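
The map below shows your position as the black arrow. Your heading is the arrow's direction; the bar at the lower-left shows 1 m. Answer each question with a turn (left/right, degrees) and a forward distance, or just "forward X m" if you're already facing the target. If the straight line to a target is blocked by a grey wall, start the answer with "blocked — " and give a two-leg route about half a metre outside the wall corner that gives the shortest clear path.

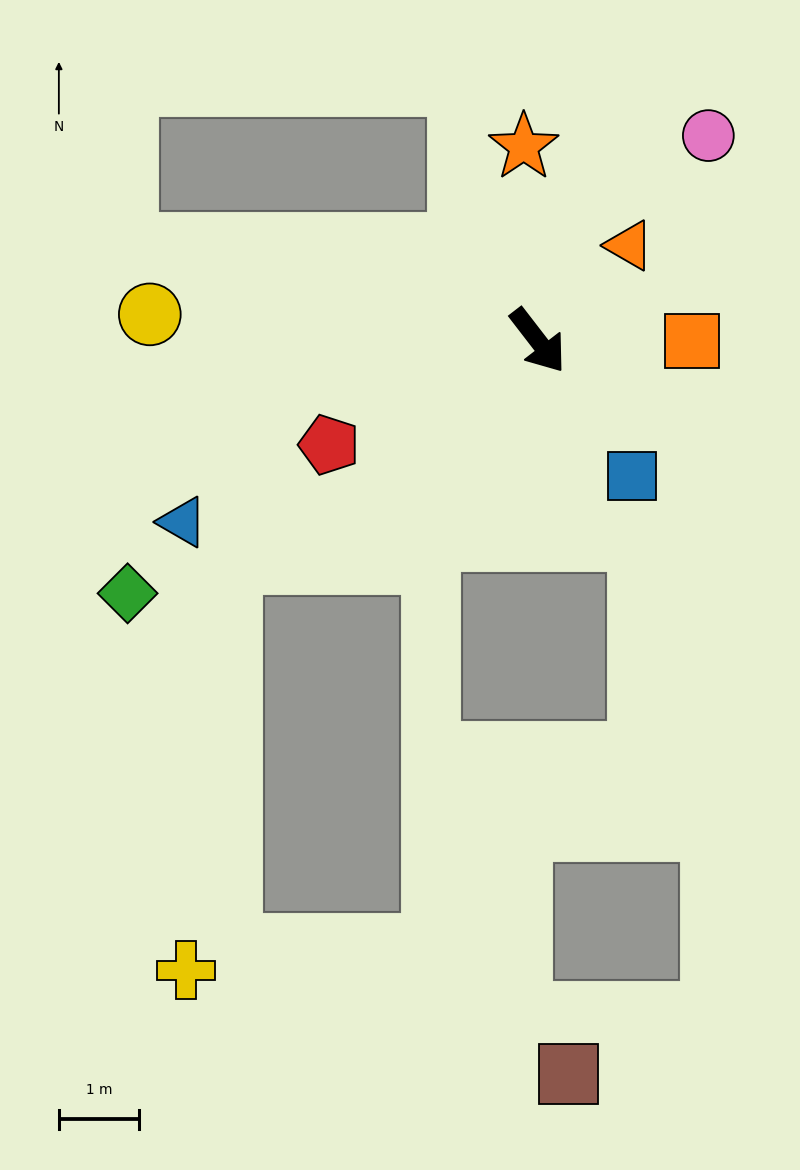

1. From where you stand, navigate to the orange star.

turn left 147°, forward 2.4 m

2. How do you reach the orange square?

turn left 52°, forward 1.9 m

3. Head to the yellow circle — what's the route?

turn right 132°, forward 4.9 m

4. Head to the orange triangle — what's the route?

turn left 99°, forward 1.7 m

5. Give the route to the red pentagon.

turn right 101°, forward 2.9 m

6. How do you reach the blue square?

turn right 3°, forward 2.1 m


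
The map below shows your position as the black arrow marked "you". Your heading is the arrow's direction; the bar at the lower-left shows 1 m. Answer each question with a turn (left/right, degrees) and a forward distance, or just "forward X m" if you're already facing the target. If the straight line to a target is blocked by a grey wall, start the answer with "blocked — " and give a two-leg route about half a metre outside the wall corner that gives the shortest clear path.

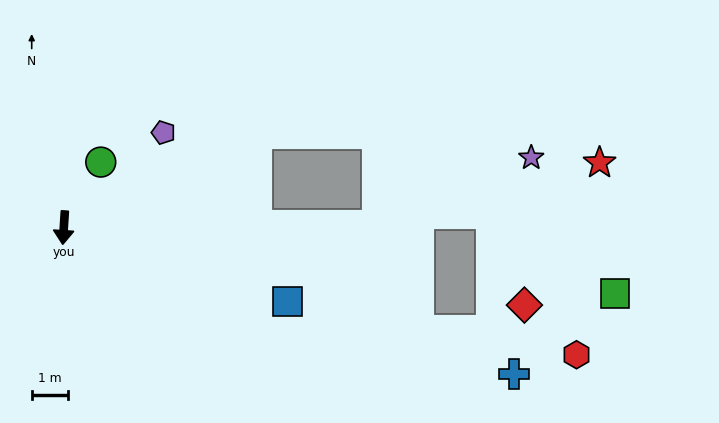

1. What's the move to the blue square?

turn left 75°, forward 6.4 m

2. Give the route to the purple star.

blocked — turn left 94°, forward 8.6 m, then turn left 23°, forward 4.6 m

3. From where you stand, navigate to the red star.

blocked — turn left 94°, forward 8.6 m, then turn left 15°, forward 6.3 m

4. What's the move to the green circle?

turn left 154°, forward 2.1 m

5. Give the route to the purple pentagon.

turn left 137°, forward 3.8 m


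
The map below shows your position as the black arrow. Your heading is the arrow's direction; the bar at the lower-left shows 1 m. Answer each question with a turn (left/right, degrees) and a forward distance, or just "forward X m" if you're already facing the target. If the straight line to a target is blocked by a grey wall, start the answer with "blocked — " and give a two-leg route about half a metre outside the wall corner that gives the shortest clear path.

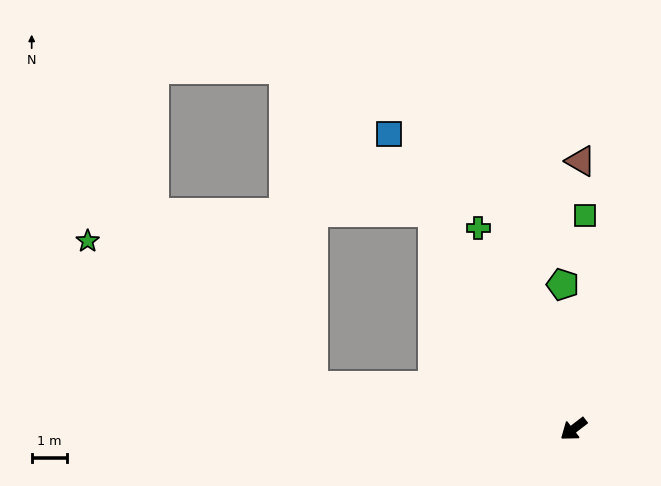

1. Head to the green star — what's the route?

blocked — turn right 47°, forward 7.4 m, then turn right 24°, forward 7.5 m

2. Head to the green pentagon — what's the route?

turn right 123°, forward 4.0 m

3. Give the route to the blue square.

turn right 96°, forward 9.7 m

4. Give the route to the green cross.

turn right 102°, forward 6.2 m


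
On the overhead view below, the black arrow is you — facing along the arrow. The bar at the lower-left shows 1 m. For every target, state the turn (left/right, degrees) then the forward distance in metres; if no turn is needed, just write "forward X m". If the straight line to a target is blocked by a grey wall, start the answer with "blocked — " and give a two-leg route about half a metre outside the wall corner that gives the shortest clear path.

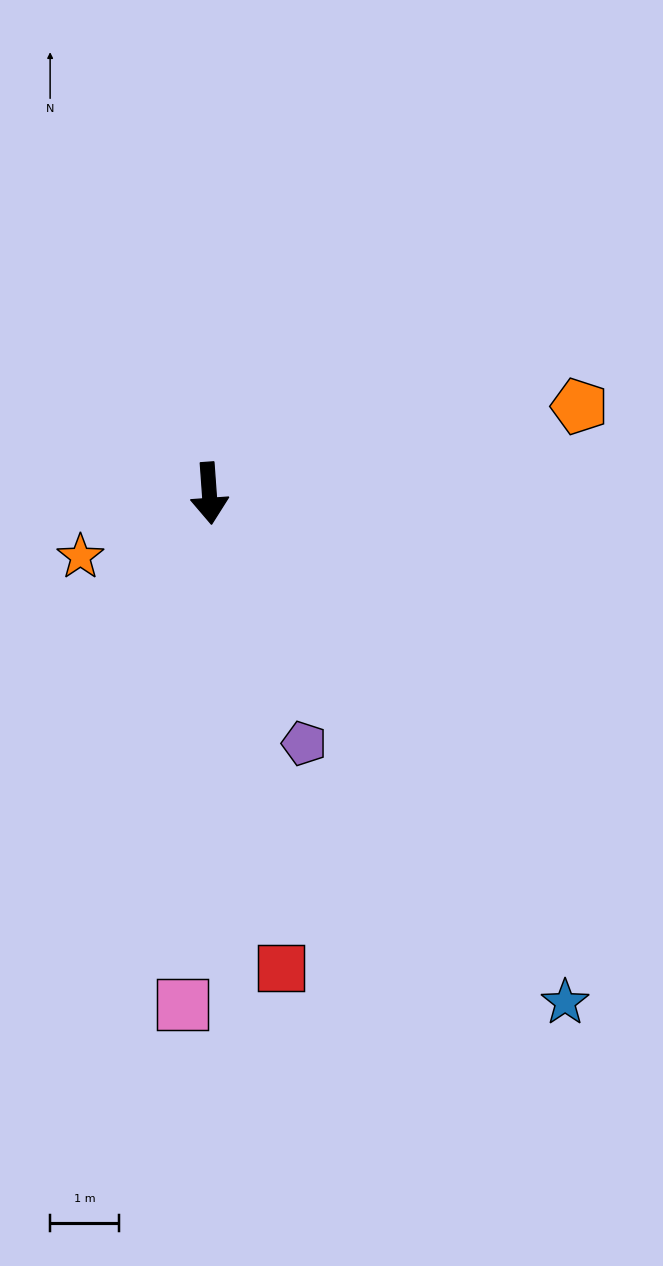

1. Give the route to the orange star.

turn right 68°, forward 2.1 m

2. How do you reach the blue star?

turn left 31°, forward 9.1 m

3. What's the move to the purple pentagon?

turn left 17°, forward 3.9 m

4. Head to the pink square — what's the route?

turn right 7°, forward 7.5 m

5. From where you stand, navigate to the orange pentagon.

turn left 99°, forward 5.5 m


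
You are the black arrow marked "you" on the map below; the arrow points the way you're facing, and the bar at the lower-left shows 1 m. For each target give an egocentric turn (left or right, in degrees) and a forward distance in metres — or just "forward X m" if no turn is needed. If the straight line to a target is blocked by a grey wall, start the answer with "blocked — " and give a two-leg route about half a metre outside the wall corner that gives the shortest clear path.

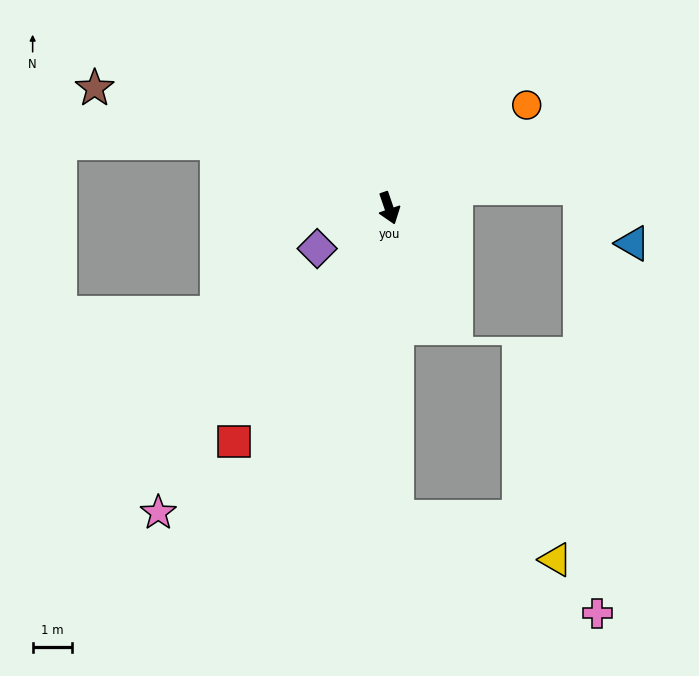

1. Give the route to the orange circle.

turn left 108°, forward 4.4 m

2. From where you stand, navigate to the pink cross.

blocked — turn right 17°, forward 7.9 m, then turn left 62°, forward 5.7 m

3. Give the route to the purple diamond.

turn right 80°, forward 2.1 m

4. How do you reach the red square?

turn right 52°, forward 7.2 m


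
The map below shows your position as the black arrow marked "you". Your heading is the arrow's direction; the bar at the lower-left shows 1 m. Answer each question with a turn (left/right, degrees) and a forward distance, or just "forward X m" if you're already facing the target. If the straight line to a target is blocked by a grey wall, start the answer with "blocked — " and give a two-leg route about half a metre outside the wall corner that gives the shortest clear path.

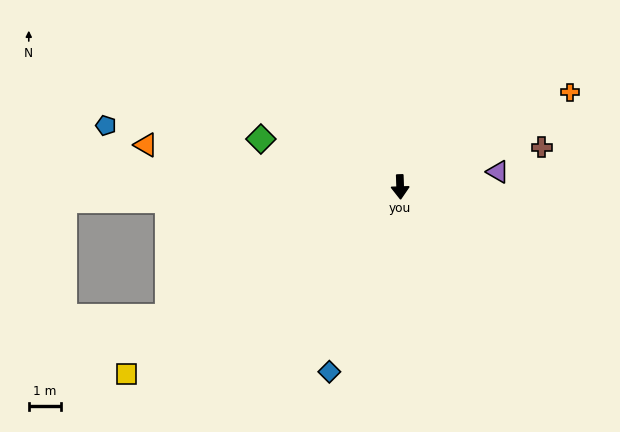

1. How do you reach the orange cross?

turn left 117°, forward 6.1 m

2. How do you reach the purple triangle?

turn left 97°, forward 3.1 m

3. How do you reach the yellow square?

turn right 58°, forward 10.4 m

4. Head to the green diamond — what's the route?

turn right 111°, forward 4.6 m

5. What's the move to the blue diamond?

turn right 23°, forward 6.2 m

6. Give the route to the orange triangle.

turn right 101°, forward 8.1 m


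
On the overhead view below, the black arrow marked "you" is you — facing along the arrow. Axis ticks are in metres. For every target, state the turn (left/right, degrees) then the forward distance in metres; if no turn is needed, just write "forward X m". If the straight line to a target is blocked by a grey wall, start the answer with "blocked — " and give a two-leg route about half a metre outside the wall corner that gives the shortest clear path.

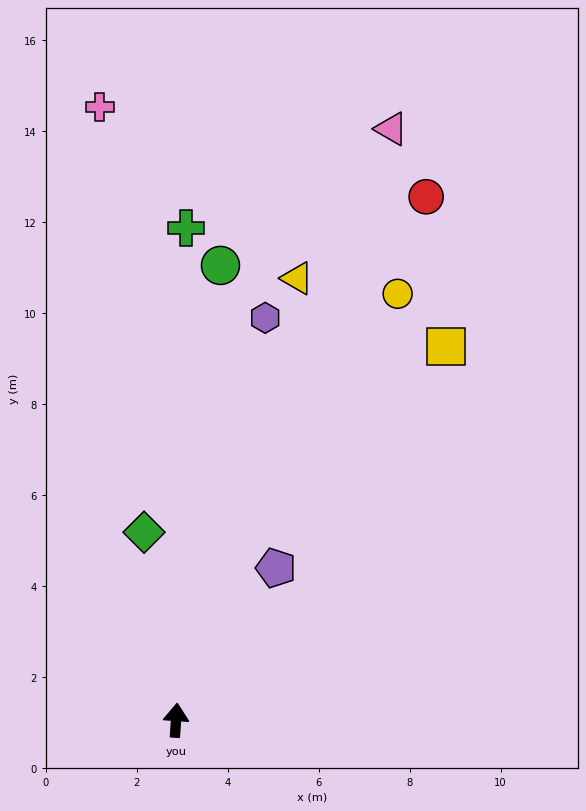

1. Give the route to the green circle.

forward 10.0 m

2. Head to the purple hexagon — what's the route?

turn right 9°, forward 9.1 m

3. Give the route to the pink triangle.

turn right 16°, forward 13.8 m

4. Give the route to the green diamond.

turn left 14°, forward 4.2 m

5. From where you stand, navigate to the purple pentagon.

turn right 29°, forward 4.0 m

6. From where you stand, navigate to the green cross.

turn left 3°, forward 10.8 m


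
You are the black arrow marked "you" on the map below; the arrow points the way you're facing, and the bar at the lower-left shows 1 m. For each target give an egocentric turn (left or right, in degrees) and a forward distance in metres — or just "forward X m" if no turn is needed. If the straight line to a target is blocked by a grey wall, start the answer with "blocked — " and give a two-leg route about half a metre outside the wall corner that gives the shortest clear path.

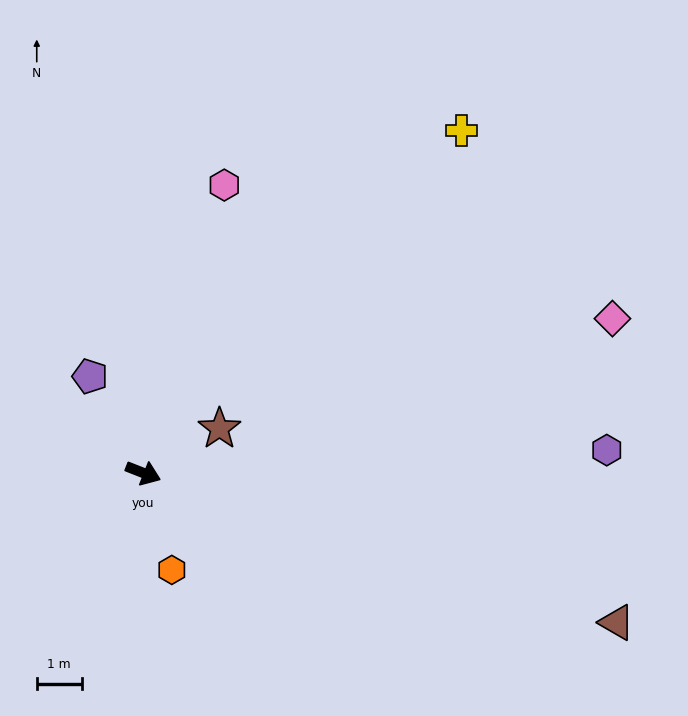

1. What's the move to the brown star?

turn left 52°, forward 2.0 m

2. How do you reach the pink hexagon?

turn left 96°, forward 6.6 m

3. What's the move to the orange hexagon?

turn right 52°, forward 2.2 m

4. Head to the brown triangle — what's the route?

turn left 4°, forward 11.0 m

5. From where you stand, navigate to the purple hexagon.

turn left 24°, forward 10.3 m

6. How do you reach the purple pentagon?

turn left 140°, forward 2.5 m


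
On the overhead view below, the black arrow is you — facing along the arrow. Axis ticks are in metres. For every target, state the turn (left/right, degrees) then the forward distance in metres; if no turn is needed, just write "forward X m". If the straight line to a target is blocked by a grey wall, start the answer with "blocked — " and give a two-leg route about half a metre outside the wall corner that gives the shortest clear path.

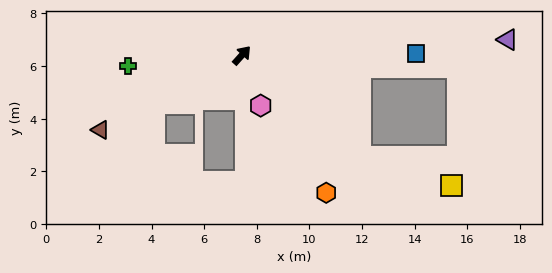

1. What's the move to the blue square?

turn right 47°, forward 6.6 m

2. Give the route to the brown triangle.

turn left 160°, forward 6.1 m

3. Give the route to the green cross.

turn left 137°, forward 4.4 m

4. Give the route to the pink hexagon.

turn right 117°, forward 2.0 m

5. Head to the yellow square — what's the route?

blocked — turn right 89°, forward 5.9 m, then turn left 24°, forward 3.6 m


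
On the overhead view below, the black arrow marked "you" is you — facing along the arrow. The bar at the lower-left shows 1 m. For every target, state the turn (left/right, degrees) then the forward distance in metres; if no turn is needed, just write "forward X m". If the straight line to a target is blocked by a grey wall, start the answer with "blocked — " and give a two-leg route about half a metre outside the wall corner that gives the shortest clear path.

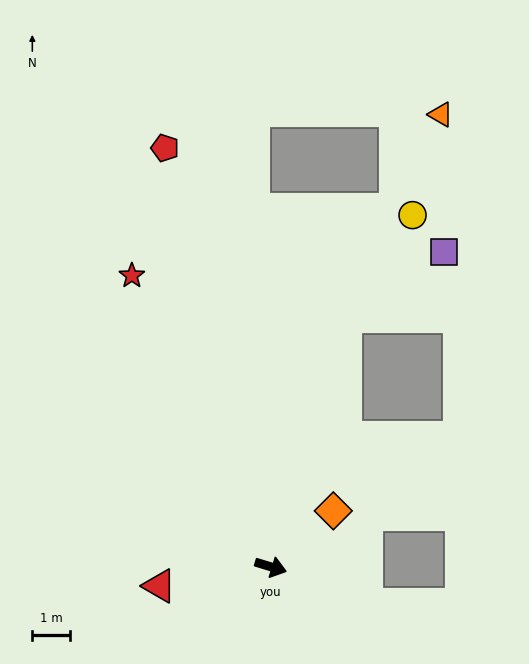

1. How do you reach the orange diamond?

turn left 59°, forward 2.2 m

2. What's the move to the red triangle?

turn right 153°, forward 3.0 m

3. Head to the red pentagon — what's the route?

turn left 121°, forward 11.3 m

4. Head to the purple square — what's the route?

blocked — turn left 90°, forward 6.8 m, then turn right 40°, forward 3.1 m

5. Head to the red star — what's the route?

turn left 132°, forward 8.5 m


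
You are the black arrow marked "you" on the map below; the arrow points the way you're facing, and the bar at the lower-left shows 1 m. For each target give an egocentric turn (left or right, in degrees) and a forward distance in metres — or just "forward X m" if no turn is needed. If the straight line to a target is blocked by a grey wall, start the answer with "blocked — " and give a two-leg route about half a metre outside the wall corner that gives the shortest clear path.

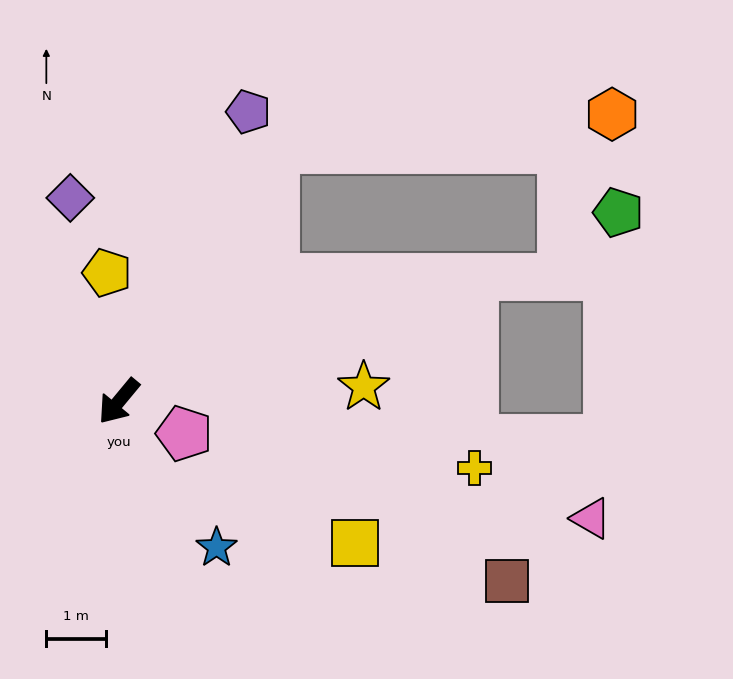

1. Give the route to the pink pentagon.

turn left 103°, forward 1.2 m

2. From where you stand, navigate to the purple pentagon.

turn right 164°, forward 5.3 m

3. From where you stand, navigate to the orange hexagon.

blocked — turn right 172°, forward 5.0 m, then turn right 53°, forward 5.7 m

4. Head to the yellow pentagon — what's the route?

turn right 135°, forward 2.2 m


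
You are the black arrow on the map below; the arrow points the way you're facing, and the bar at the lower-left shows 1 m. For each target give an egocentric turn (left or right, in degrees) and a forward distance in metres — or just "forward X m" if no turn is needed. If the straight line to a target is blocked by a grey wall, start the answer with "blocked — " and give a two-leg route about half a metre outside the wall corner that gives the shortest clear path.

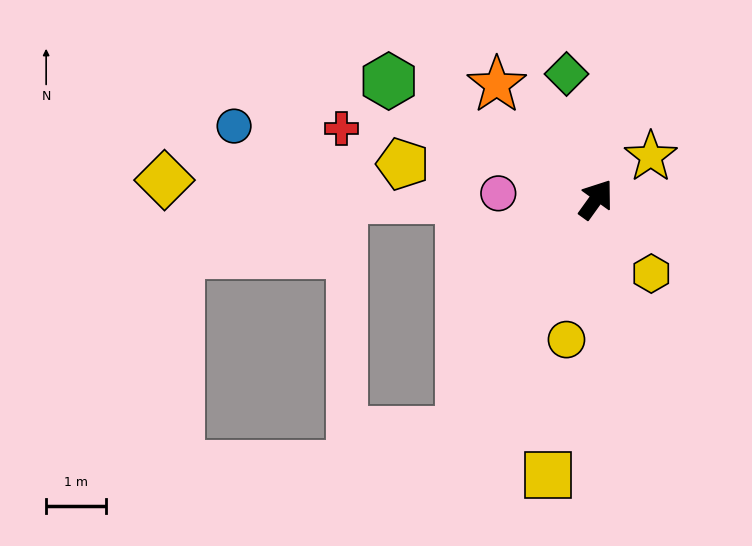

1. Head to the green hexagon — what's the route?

turn left 96°, forward 4.0 m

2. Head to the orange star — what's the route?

turn left 77°, forward 2.5 m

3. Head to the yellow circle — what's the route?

turn right 156°, forward 2.4 m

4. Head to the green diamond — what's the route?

turn left 49°, forward 2.1 m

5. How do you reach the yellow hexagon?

turn right 108°, forward 1.5 m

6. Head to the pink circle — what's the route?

turn left 122°, forward 1.6 m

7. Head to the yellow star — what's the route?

turn right 16°, forward 1.2 m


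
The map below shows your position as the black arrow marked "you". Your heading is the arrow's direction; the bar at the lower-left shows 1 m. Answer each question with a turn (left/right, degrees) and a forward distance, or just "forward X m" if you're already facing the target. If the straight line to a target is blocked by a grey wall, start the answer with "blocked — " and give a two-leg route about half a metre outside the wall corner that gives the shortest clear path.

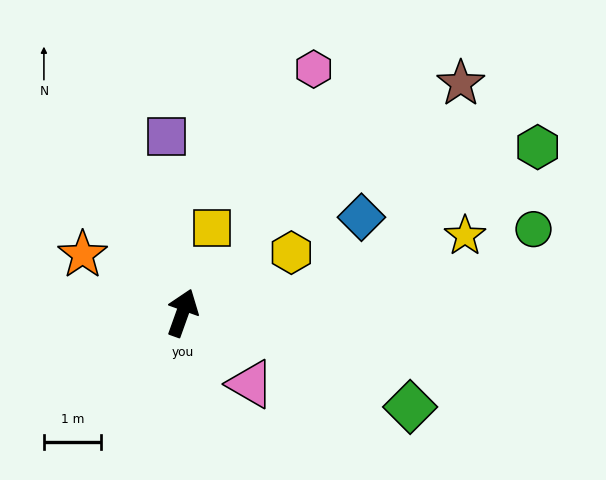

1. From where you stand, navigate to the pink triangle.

turn right 117°, forward 1.7 m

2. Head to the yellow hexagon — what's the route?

turn right 41°, forward 2.2 m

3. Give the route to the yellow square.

forward 1.6 m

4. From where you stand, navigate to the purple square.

turn left 25°, forward 3.1 m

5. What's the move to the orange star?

turn left 79°, forward 2.0 m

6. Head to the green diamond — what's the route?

turn right 93°, forward 4.3 m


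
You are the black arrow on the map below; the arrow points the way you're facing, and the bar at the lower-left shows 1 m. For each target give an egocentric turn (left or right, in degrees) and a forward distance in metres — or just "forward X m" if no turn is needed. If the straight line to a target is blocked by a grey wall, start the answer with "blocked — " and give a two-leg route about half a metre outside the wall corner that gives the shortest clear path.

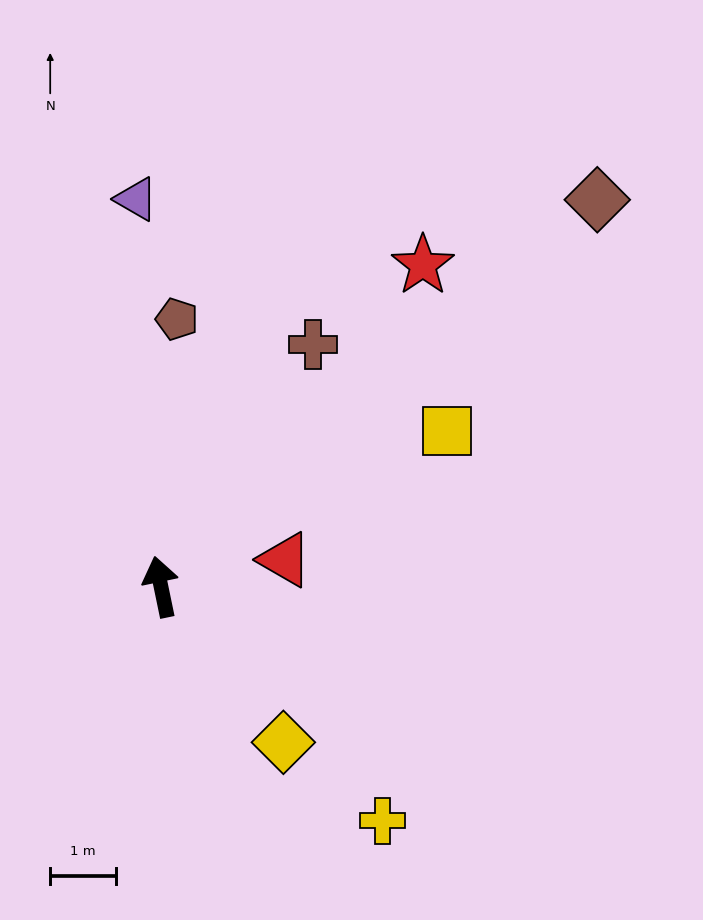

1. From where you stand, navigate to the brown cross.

turn right 44°, forward 4.3 m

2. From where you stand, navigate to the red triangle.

turn right 89°, forward 1.9 m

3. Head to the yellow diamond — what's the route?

turn right 154°, forward 3.0 m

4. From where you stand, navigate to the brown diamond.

turn right 60°, forward 8.8 m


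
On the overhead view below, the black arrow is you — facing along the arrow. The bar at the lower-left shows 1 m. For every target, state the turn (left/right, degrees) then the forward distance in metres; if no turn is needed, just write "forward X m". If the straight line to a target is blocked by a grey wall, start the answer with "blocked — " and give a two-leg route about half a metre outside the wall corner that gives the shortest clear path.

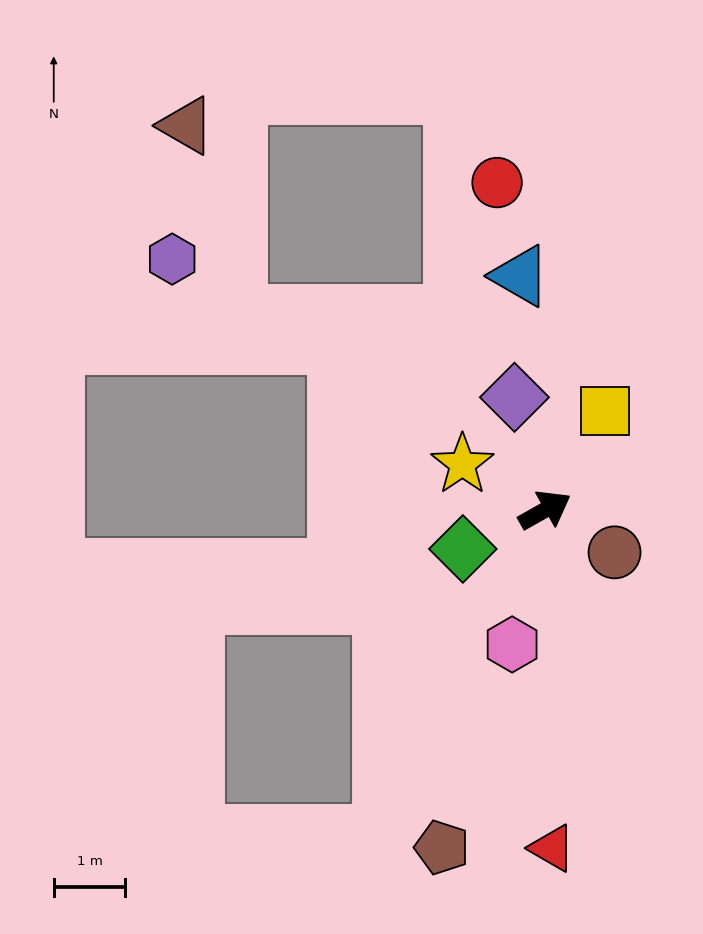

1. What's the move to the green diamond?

turn left 176°, forward 1.3 m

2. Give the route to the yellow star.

turn left 122°, forward 1.3 m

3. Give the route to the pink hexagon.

turn right 133°, forward 1.9 m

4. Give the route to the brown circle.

turn right 61°, forward 1.1 m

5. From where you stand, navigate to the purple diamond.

turn left 76°, forward 1.6 m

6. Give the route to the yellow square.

turn left 29°, forward 1.6 m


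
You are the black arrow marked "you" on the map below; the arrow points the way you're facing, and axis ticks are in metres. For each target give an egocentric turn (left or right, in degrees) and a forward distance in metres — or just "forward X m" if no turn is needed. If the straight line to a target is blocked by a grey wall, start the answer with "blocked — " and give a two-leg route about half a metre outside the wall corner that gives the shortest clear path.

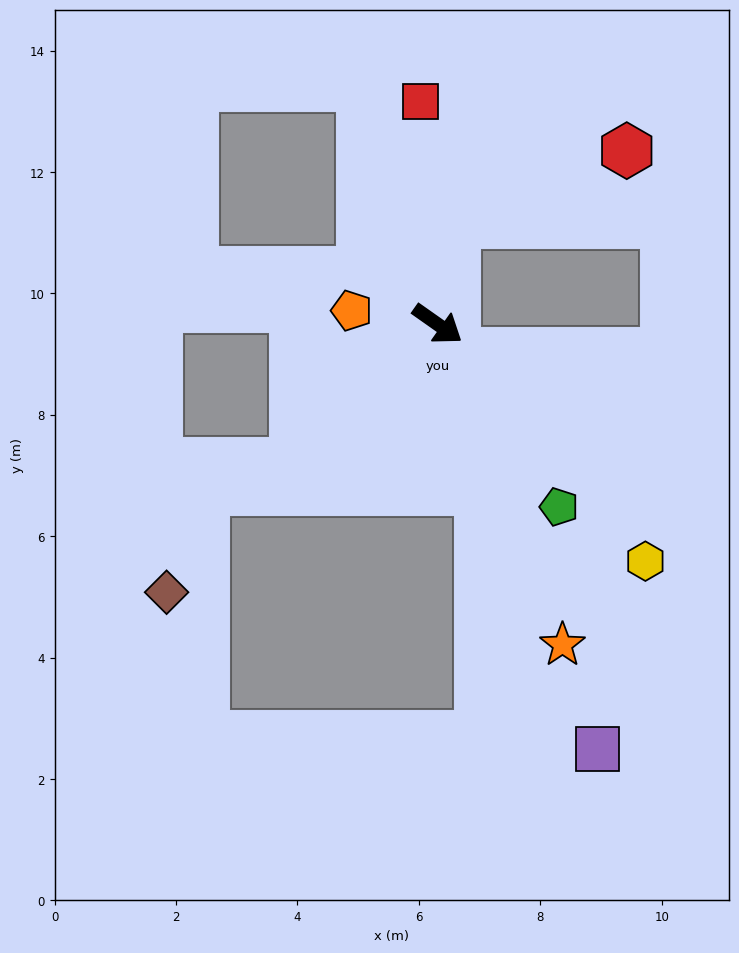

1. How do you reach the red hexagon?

blocked — turn left 115°, forward 1.7 m, then turn right 57°, forward 3.1 m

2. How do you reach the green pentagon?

turn right 21°, forward 3.6 m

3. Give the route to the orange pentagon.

turn right 154°, forward 1.4 m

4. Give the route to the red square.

turn left 130°, forward 3.7 m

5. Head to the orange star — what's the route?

turn right 34°, forward 5.7 m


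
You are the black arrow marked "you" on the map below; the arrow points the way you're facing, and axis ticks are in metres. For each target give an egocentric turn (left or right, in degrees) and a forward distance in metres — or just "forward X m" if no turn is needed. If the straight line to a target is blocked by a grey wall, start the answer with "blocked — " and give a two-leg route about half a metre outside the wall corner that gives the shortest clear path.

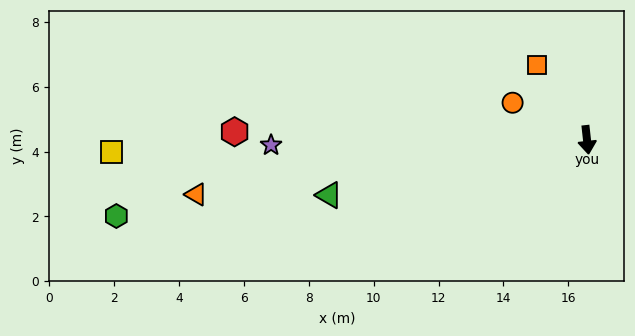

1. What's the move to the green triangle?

turn right 84°, forward 8.1 m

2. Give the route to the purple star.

turn right 95°, forward 9.7 m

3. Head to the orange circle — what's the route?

turn right 123°, forward 2.6 m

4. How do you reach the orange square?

turn right 153°, forward 2.8 m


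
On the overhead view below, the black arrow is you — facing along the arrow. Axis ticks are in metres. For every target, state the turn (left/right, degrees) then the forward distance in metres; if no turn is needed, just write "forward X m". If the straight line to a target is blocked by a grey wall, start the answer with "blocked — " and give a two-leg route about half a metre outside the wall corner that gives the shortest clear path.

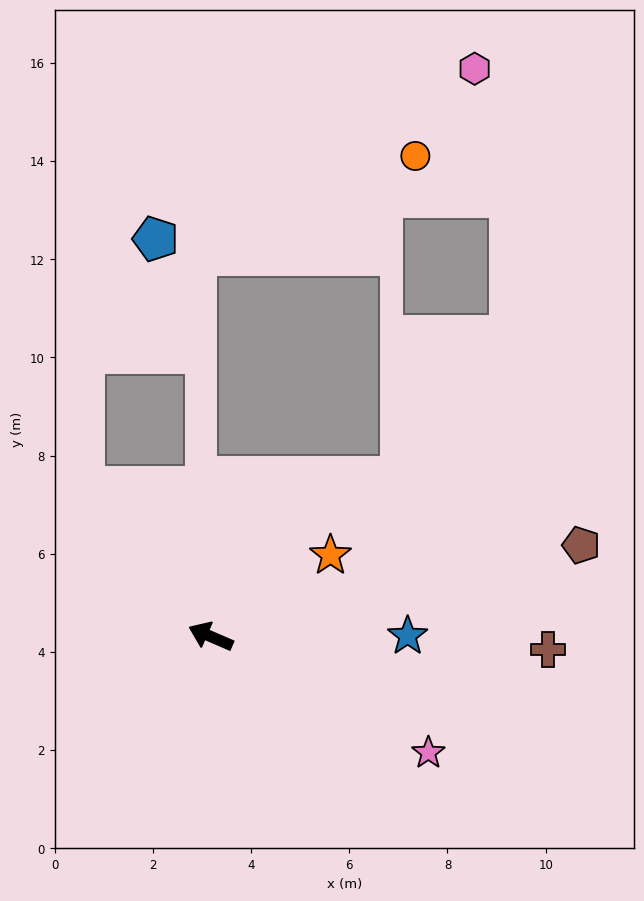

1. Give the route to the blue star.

turn right 156°, forward 4.0 m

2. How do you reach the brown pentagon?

turn right 143°, forward 7.8 m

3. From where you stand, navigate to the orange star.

turn right 122°, forward 2.9 m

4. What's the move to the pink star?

turn left 175°, forward 5.0 m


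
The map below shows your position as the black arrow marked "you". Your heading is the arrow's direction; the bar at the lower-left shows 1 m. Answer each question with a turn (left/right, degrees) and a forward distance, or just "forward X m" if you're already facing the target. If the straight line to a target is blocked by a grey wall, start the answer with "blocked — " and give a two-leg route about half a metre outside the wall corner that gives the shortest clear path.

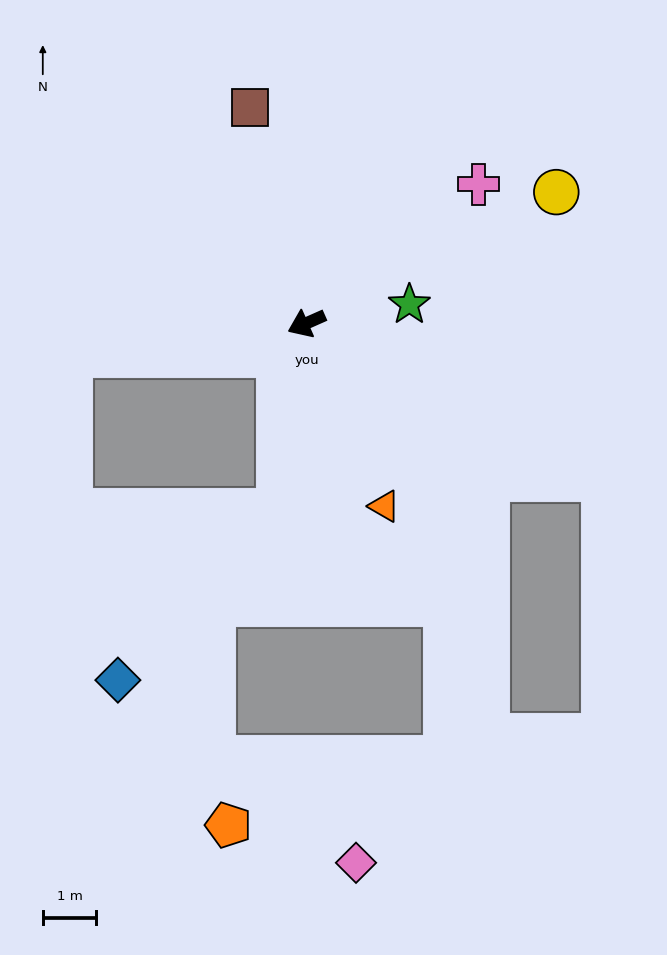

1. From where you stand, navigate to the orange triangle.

turn left 89°, forward 3.7 m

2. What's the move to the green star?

turn left 166°, forward 2.0 m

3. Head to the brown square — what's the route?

turn right 99°, forward 4.2 m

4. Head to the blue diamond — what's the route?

blocked — turn left 58°, forward 3.6 m, then turn right 36°, forward 4.4 m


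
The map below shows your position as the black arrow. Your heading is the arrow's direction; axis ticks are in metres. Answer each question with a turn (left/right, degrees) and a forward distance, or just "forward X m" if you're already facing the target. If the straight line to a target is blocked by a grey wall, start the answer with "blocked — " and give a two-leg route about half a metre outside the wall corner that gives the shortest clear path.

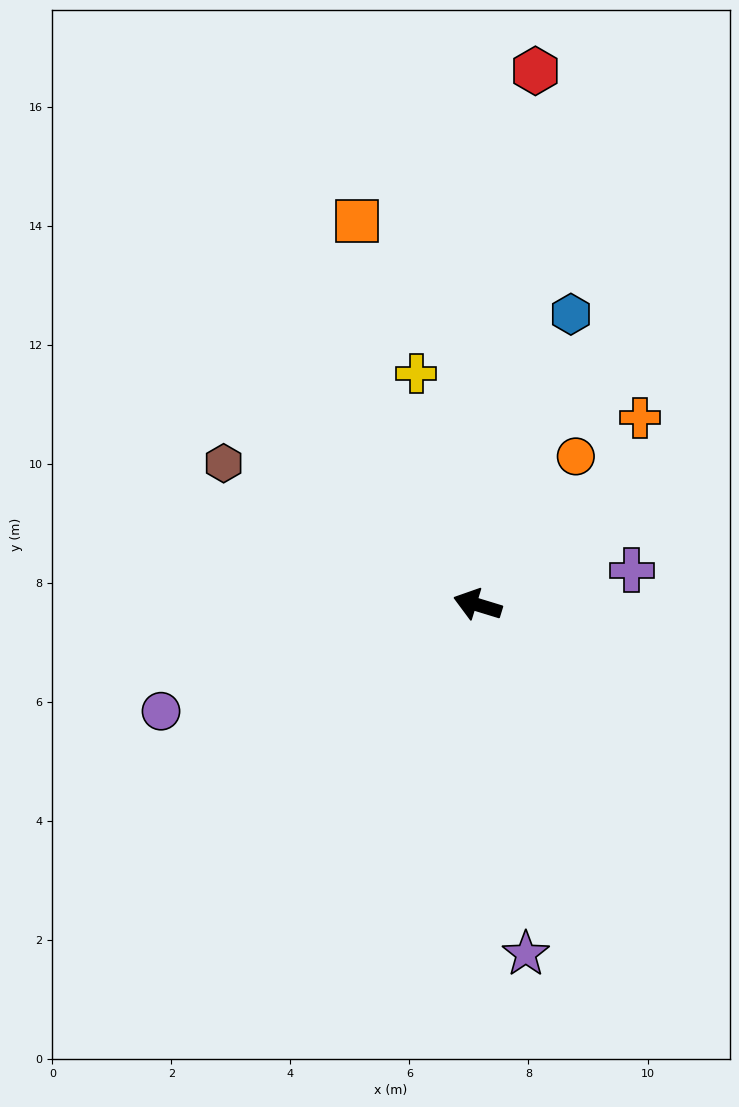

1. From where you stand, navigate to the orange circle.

turn right 106°, forward 3.0 m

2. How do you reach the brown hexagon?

turn right 12°, forward 4.9 m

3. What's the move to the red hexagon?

turn right 79°, forward 9.0 m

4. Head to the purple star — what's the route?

turn left 115°, forward 5.9 m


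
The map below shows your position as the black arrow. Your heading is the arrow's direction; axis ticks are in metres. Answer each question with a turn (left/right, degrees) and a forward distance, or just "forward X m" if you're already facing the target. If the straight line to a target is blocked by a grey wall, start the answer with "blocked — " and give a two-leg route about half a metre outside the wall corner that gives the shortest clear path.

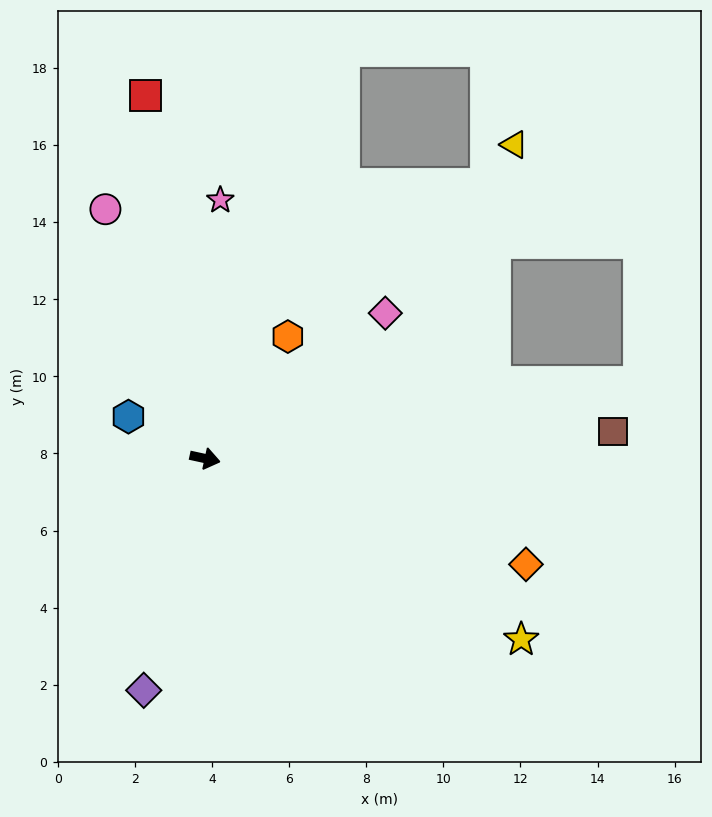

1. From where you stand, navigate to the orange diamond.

turn right 6°, forward 8.8 m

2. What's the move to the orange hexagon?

turn left 68°, forward 3.8 m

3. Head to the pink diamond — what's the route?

turn left 51°, forward 6.0 m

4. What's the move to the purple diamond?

turn right 93°, forward 6.2 m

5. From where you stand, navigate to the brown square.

turn left 16°, forward 10.6 m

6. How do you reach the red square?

turn left 112°, forward 9.5 m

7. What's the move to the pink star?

turn left 99°, forward 6.7 m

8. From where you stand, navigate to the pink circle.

turn left 124°, forward 7.0 m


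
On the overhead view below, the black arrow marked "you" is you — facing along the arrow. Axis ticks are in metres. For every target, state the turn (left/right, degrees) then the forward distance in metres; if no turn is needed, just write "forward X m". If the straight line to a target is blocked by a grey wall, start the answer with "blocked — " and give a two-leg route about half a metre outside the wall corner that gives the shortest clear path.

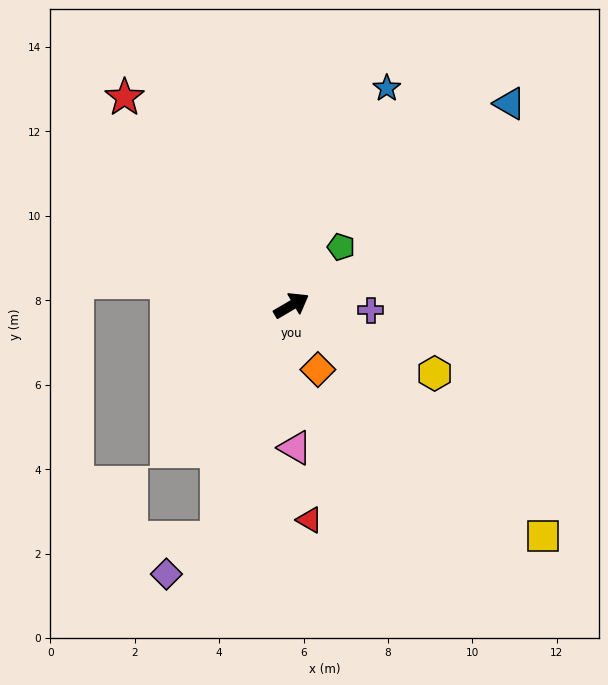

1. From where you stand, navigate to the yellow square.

turn right 73°, forward 8.1 m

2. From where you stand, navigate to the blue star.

turn left 36°, forward 5.6 m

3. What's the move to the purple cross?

turn right 34°, forward 1.9 m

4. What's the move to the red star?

turn left 98°, forward 6.3 m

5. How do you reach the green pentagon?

turn left 19°, forward 1.8 m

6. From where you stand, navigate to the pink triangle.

turn right 119°, forward 3.4 m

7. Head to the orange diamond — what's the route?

turn right 98°, forward 1.6 m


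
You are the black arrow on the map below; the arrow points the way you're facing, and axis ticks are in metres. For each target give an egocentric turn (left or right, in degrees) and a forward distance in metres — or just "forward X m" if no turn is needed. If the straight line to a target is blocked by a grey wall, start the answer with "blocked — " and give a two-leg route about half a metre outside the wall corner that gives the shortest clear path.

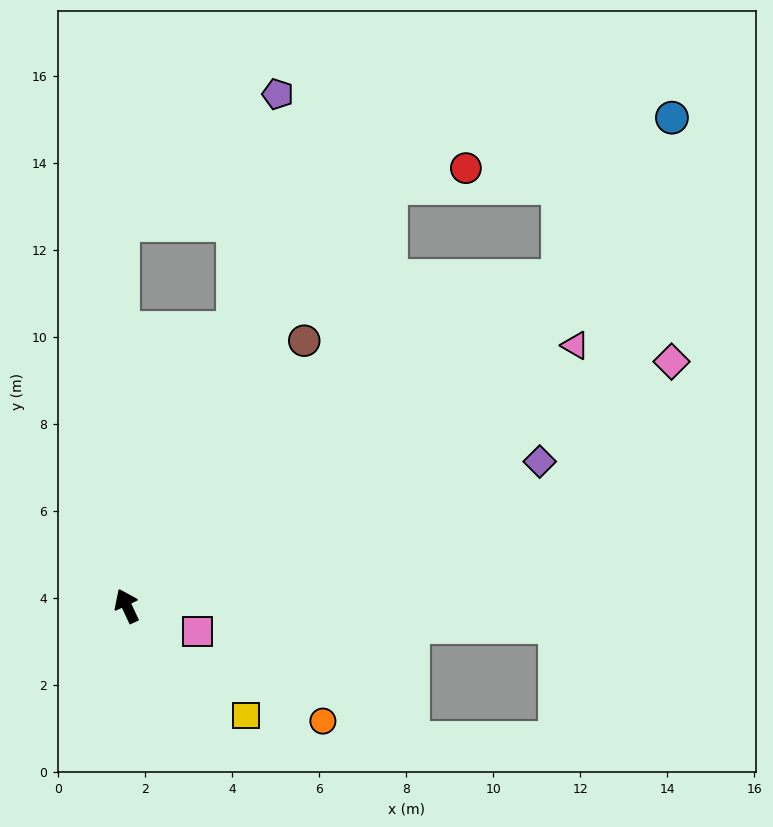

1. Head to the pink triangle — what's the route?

turn right 85°, forward 11.9 m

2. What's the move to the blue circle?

blocked — turn right 78°, forward 12.5 m, then turn left 18°, forward 4.5 m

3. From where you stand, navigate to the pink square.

turn right 135°, forward 1.7 m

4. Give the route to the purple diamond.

turn right 96°, forward 10.1 m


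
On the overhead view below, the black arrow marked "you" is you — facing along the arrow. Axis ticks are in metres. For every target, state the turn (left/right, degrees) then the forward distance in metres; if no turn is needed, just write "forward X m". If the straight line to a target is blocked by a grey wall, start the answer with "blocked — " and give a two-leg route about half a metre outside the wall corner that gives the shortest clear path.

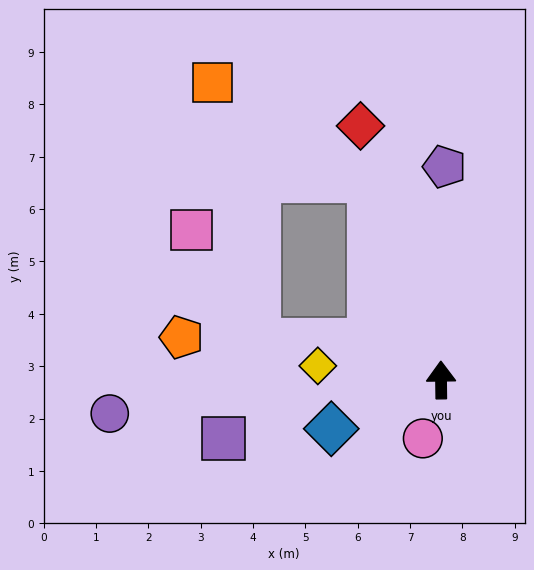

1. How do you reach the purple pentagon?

forward 4.1 m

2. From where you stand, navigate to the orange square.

blocked — turn left 19°, forward 4.0 m, then turn left 38°, forward 3.5 m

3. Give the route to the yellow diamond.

turn left 83°, forward 2.4 m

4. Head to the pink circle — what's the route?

turn left 162°, forward 1.2 m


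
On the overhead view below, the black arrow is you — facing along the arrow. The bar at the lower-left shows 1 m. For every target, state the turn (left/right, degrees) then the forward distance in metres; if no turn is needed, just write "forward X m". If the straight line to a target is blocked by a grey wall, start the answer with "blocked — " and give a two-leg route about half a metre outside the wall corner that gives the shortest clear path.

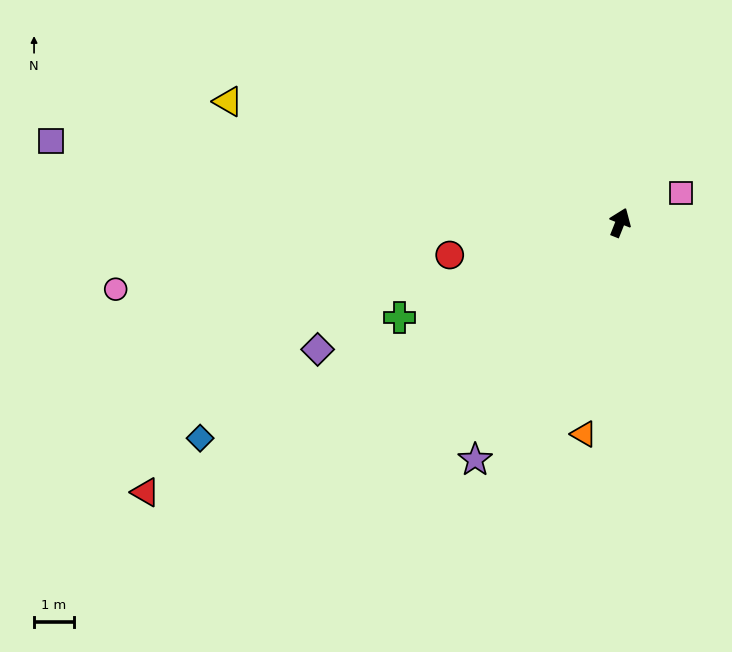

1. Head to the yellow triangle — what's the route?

turn left 94°, forward 10.4 m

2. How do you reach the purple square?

turn left 104°, forward 14.6 m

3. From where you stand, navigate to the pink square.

turn right 43°, forward 1.7 m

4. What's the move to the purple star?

turn left 170°, forward 7.0 m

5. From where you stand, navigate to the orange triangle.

turn right 168°, forward 5.4 m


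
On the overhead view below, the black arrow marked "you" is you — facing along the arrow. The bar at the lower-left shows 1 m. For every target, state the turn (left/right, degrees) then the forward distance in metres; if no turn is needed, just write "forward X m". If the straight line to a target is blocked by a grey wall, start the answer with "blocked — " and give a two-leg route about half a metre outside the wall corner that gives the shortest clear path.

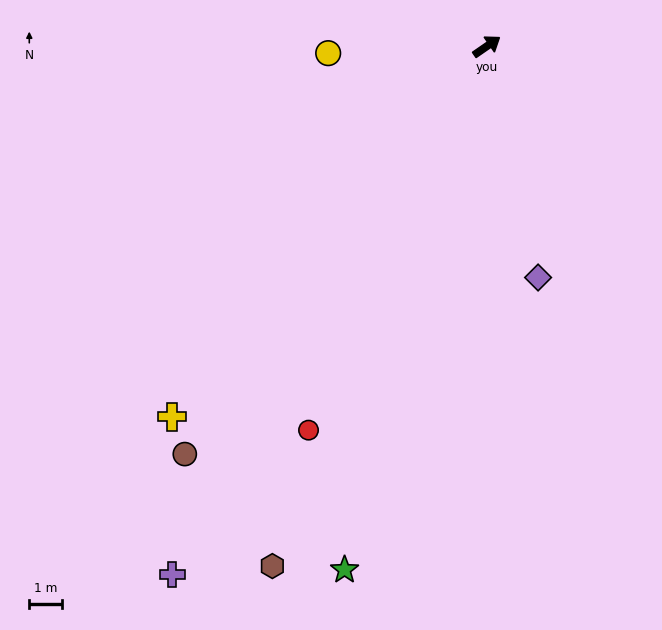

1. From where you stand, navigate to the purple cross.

turn right 155°, forward 18.9 m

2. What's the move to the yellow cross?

turn right 165°, forward 14.9 m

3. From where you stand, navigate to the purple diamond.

turn right 112°, forward 7.3 m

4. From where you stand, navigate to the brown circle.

turn right 161°, forward 15.6 m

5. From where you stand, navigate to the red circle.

turn right 150°, forward 13.0 m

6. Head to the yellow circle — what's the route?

turn left 148°, forward 4.9 m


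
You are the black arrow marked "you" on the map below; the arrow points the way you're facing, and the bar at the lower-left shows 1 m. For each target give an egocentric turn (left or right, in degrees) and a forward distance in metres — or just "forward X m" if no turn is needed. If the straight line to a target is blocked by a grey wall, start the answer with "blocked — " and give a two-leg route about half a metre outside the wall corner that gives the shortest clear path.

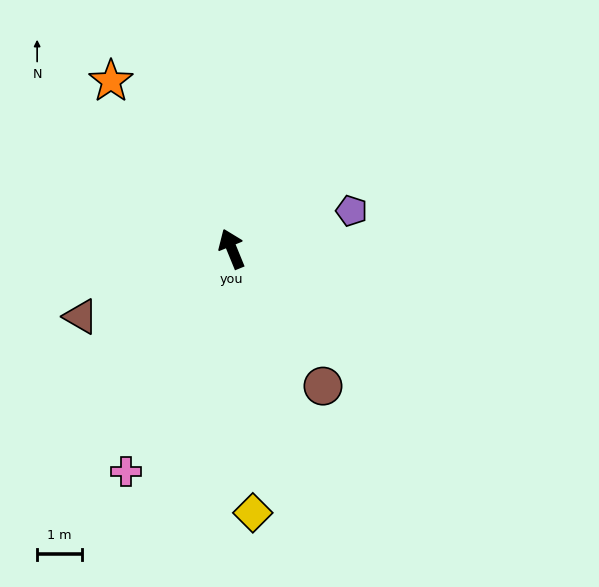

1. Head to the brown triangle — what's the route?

turn left 92°, forward 3.7 m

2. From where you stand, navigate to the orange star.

turn left 14°, forward 4.6 m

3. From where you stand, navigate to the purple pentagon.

turn right 95°, forward 2.8 m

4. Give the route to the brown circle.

turn right 169°, forward 3.7 m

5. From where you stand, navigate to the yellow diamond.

turn left 162°, forward 5.9 m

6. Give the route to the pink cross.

turn left 132°, forward 5.5 m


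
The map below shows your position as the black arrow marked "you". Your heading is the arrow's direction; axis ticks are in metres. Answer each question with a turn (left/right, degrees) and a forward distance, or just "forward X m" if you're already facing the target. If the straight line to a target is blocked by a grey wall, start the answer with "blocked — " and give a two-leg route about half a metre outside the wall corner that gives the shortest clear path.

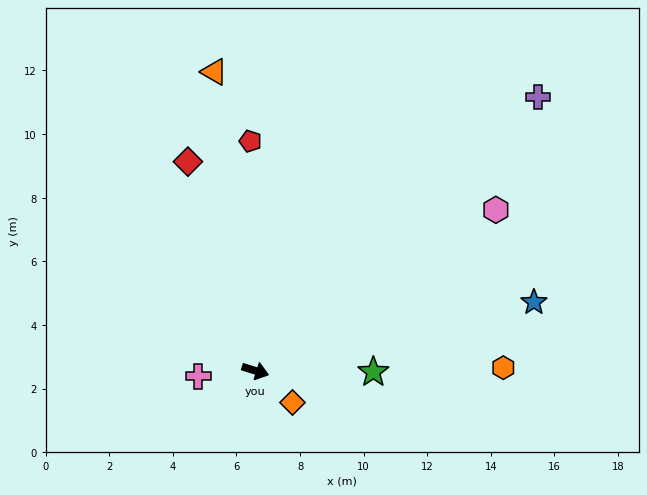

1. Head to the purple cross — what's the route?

turn left 61°, forward 12.4 m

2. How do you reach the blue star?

turn left 31°, forward 9.0 m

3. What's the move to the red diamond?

turn left 125°, forward 6.9 m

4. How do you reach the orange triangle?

turn left 115°, forward 9.5 m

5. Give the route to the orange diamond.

turn right 23°, forward 1.5 m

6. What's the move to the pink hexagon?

turn left 51°, forward 9.1 m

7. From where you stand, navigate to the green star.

turn left 17°, forward 3.7 m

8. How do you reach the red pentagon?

turn left 109°, forward 7.2 m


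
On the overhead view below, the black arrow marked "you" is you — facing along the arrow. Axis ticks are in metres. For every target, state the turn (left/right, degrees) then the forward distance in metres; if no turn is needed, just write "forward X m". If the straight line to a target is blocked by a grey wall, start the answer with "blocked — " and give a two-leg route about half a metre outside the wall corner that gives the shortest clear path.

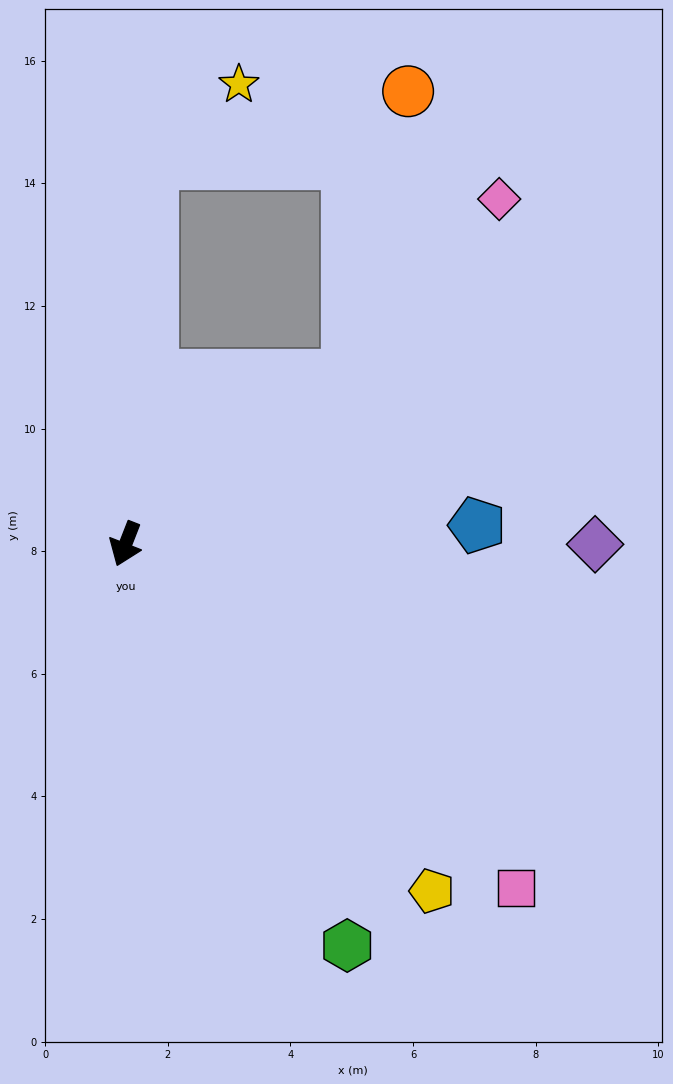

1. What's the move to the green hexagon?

turn left 50°, forward 7.5 m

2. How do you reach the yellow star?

blocked — turn right 163°, forward 6.2 m, then turn right 43°, forward 1.9 m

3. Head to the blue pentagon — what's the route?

turn left 114°, forward 5.7 m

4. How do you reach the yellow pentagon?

turn left 63°, forward 7.6 m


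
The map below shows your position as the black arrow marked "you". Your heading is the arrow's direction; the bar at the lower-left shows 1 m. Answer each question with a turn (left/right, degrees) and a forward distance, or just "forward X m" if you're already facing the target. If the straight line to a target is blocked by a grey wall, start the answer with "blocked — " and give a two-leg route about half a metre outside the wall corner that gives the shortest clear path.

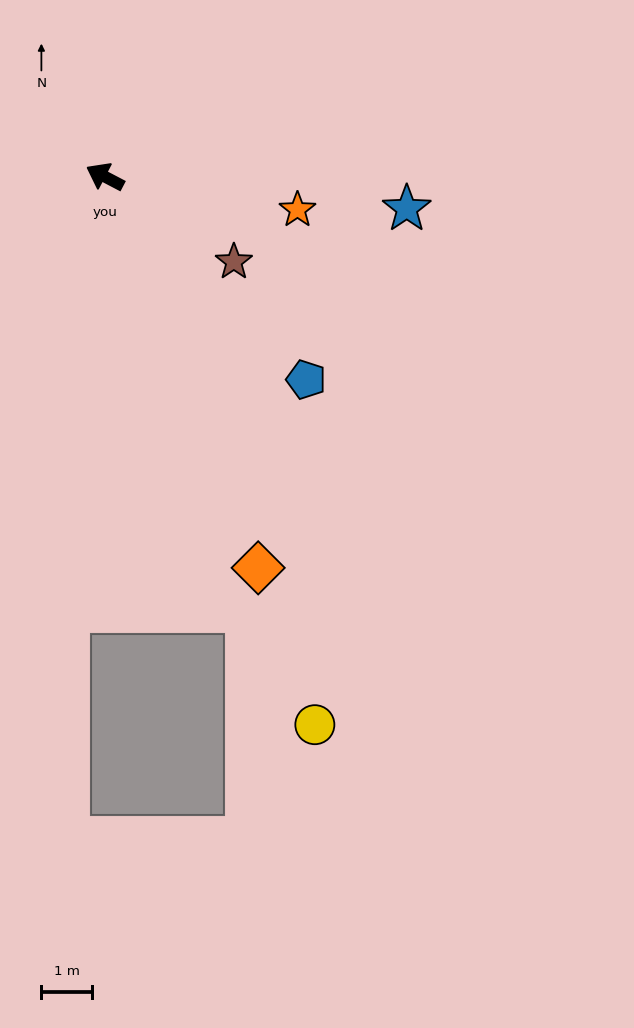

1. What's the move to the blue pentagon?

turn left 162°, forward 5.6 m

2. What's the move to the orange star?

turn right 162°, forward 3.8 m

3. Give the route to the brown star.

turn left 174°, forward 3.0 m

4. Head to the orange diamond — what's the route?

turn left 139°, forward 8.2 m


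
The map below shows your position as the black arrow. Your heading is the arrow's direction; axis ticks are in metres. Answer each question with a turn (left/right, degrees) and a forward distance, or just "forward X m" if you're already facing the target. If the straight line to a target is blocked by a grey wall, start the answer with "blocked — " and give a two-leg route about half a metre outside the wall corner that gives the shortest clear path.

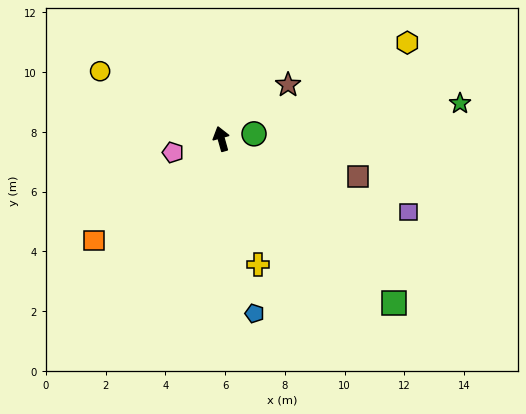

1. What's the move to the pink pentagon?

turn left 90°, forward 1.7 m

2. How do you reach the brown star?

turn right 67°, forward 2.9 m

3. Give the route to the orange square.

turn left 113°, forward 5.5 m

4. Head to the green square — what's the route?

turn right 149°, forward 8.0 m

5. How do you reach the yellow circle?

turn left 45°, forward 4.6 m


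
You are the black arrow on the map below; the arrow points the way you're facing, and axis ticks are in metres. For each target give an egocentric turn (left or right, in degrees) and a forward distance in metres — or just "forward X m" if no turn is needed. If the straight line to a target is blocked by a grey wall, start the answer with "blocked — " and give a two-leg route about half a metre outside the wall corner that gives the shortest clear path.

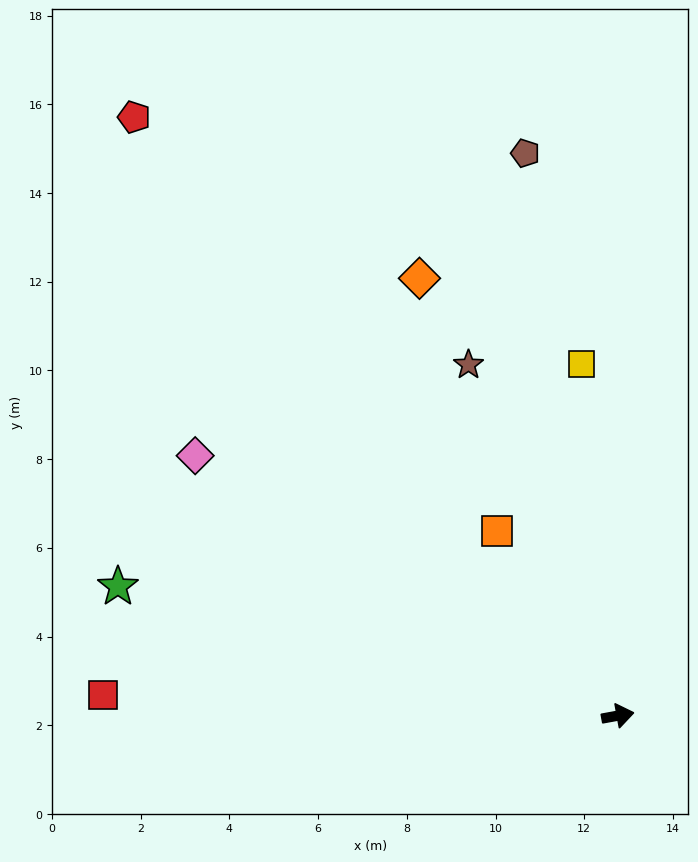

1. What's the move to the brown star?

turn left 103°, forward 8.6 m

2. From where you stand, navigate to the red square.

turn left 167°, forward 11.6 m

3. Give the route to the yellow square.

turn left 86°, forward 8.0 m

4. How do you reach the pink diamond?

turn left 138°, forward 11.2 m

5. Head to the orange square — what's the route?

turn left 113°, forward 5.0 m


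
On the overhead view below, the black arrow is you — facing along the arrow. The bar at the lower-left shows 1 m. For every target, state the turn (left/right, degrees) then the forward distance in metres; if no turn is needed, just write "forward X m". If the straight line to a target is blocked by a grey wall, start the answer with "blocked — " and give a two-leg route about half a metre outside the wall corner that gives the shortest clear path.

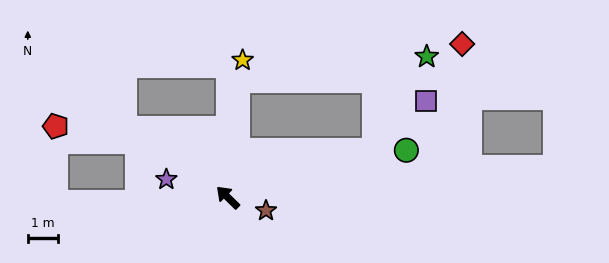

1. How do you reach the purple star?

turn left 28°, forward 2.1 m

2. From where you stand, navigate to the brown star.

turn right 155°, forward 1.4 m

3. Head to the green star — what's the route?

blocked — turn right 118°, forward 5.2 m, then turn left 44°, forward 3.6 m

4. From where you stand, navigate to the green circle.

turn right 121°, forward 6.2 m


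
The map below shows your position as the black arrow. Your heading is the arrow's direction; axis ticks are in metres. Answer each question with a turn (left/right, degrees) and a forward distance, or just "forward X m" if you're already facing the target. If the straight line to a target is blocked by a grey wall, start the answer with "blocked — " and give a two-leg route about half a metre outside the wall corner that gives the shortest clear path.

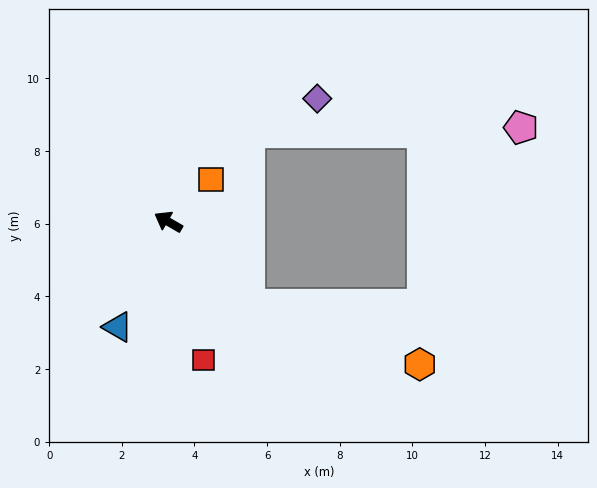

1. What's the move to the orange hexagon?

blocked — turn left 164°, forward 3.2 m, then turn left 27°, forward 5.0 m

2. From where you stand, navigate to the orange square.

turn right 105°, forward 1.6 m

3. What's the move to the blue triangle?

turn left 94°, forward 3.2 m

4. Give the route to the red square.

turn left 134°, forward 3.9 m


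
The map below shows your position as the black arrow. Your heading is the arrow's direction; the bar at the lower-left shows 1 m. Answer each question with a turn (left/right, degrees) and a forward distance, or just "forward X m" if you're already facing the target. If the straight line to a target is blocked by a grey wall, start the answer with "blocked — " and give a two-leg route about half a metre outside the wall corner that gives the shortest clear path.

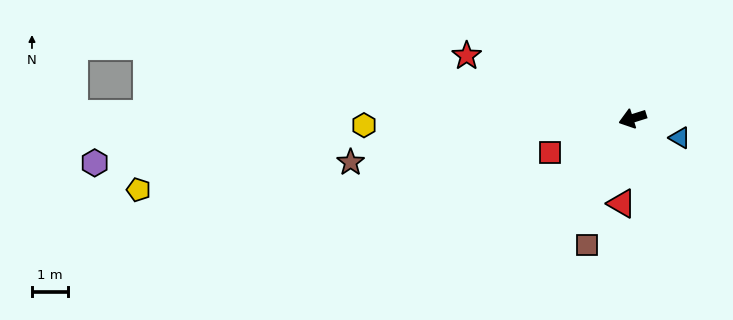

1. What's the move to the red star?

turn right 38°, forward 5.0 m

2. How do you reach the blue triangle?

turn left 140°, forward 1.4 m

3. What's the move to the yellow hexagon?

turn right 16°, forward 7.5 m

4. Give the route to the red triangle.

turn left 65°, forward 2.4 m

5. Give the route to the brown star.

turn right 9°, forward 8.0 m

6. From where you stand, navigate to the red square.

turn left 5°, forward 2.5 m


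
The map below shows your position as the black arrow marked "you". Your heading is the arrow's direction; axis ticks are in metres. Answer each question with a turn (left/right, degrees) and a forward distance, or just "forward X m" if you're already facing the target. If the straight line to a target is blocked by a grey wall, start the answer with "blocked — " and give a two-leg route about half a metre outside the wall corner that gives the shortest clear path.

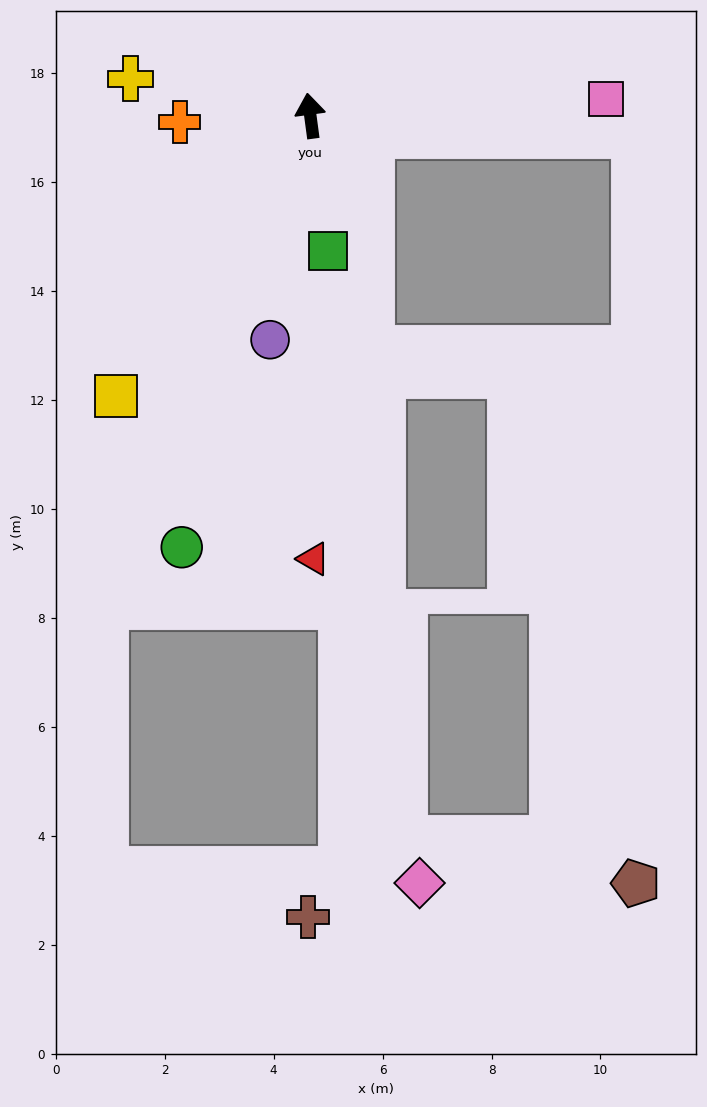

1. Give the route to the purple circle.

turn left 162°, forward 4.2 m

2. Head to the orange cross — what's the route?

turn left 85°, forward 2.4 m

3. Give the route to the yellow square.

turn left 138°, forward 6.3 m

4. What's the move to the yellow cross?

turn left 71°, forward 3.4 m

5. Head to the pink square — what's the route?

turn right 94°, forward 5.4 m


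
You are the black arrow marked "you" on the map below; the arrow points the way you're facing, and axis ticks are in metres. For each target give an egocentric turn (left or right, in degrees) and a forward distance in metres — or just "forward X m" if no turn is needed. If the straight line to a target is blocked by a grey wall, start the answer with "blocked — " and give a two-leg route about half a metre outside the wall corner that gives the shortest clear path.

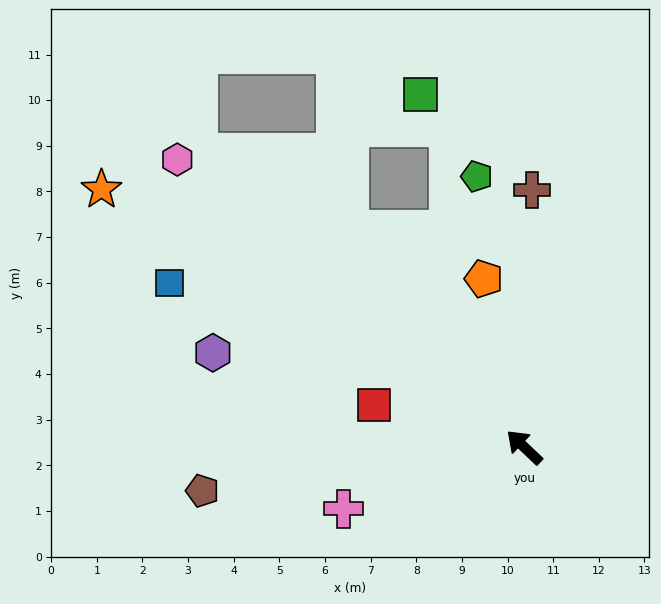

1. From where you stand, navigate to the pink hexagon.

turn left 4°, forward 9.9 m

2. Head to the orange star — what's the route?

turn left 12°, forward 10.8 m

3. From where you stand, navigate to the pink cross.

turn left 62°, forward 4.2 m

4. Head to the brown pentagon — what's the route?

turn left 51°, forward 7.1 m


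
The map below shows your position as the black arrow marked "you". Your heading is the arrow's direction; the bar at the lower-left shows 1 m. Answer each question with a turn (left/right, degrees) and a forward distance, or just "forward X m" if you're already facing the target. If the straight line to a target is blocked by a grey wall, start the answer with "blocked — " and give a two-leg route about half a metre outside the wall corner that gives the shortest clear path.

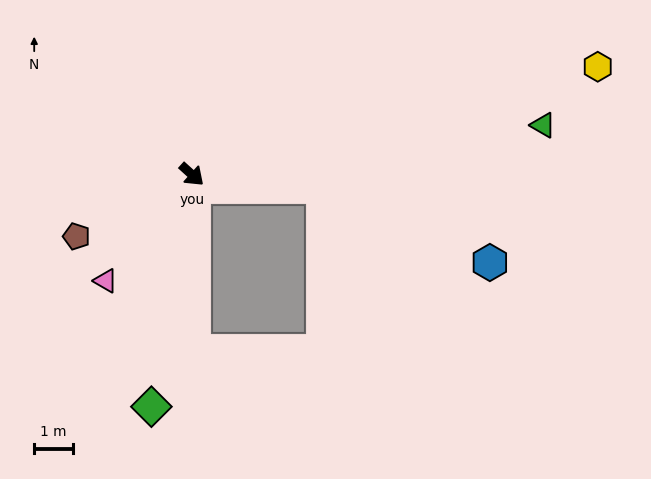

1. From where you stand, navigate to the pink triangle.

turn right 87°, forward 3.5 m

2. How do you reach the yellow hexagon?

turn left 57°, forward 10.9 m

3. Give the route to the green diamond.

turn right 58°, forward 6.1 m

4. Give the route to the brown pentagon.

turn right 110°, forward 3.4 m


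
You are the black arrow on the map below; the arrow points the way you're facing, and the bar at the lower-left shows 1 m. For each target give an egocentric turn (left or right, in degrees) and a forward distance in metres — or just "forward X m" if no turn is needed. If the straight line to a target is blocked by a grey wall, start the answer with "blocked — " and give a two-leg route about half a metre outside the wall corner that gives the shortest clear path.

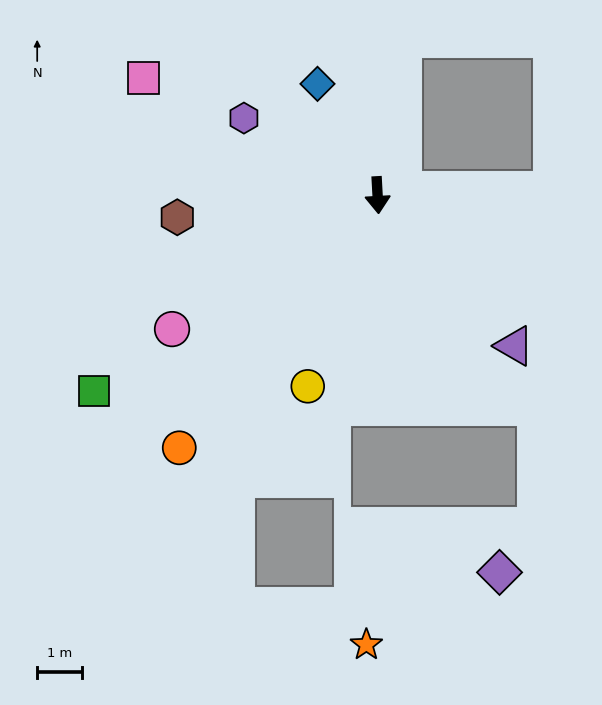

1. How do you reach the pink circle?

turn right 60°, forward 5.5 m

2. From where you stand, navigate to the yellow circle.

turn right 23°, forward 4.6 m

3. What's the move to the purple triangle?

turn left 39°, forward 4.6 m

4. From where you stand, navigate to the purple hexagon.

turn right 123°, forward 3.5 m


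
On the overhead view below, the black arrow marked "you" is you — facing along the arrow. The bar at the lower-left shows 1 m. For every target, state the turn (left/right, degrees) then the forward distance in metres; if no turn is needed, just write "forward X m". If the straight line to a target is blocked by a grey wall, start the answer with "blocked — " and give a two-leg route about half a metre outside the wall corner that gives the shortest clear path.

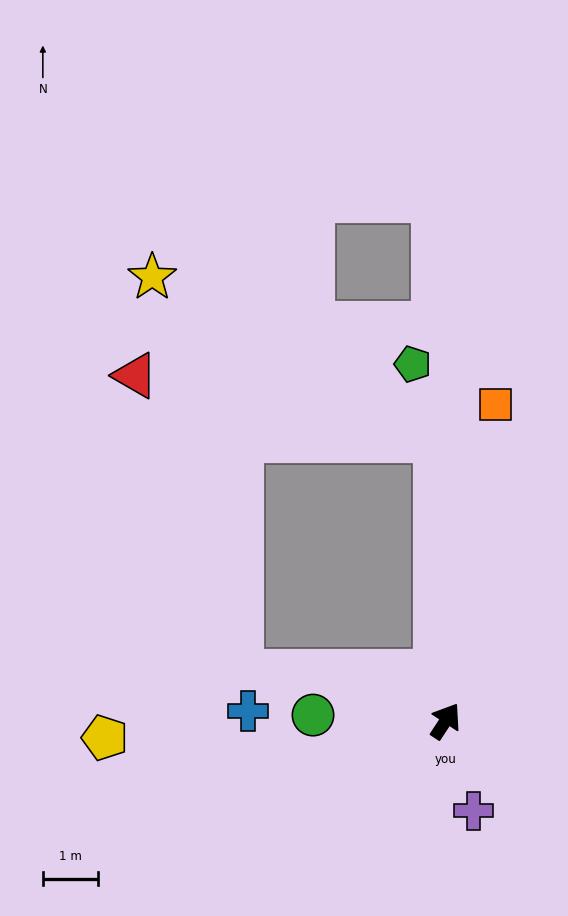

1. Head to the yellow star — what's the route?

blocked — turn left 35°, forward 5.1 m, then turn left 59°, forward 5.9 m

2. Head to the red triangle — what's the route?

blocked — turn left 35°, forward 5.1 m, then turn left 76°, forward 5.6 m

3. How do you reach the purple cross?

turn right 130°, forward 1.7 m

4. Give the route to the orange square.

turn left 24°, forward 5.8 m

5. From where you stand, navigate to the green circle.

turn left 121°, forward 2.4 m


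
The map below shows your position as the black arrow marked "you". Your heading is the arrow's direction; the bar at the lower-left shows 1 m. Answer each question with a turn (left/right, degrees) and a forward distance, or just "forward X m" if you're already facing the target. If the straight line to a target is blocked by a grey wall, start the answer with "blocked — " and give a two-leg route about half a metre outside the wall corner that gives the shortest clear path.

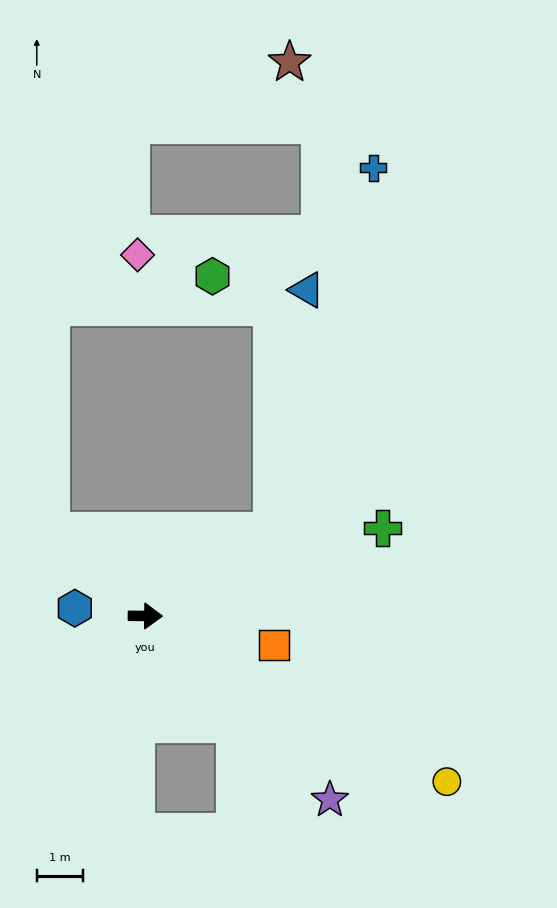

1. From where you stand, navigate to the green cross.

turn left 21°, forward 5.5 m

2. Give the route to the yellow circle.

turn right 28°, forward 7.4 m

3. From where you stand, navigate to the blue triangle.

blocked — turn left 34°, forward 3.3 m, then turn left 49°, forward 5.3 m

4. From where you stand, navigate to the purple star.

turn right 44°, forward 5.6 m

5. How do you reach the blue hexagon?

turn left 174°, forward 1.5 m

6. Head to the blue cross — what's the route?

blocked — turn left 34°, forward 3.3 m, then turn left 41°, forward 8.1 m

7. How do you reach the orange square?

turn right 12°, forward 2.8 m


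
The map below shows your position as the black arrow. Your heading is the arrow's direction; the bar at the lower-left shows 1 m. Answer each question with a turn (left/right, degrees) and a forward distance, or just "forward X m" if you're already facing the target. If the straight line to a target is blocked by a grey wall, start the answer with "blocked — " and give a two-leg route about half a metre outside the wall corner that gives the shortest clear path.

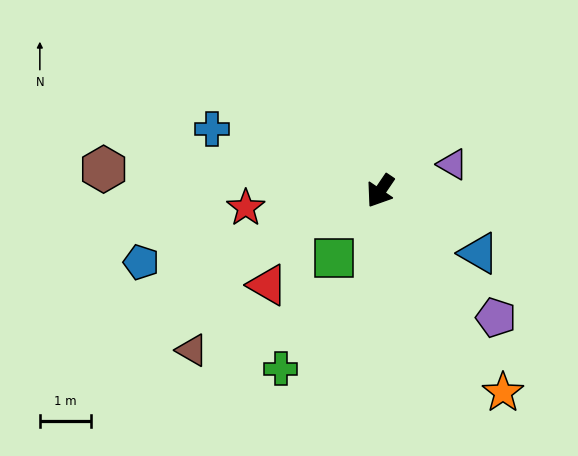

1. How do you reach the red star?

turn right 49°, forward 2.7 m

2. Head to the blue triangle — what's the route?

turn left 92°, forward 2.3 m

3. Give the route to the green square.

forward 1.6 m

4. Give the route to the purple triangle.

turn left 144°, forward 1.5 m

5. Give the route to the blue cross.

turn right 76°, forward 3.5 m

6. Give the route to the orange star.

turn left 65°, forward 4.6 m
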